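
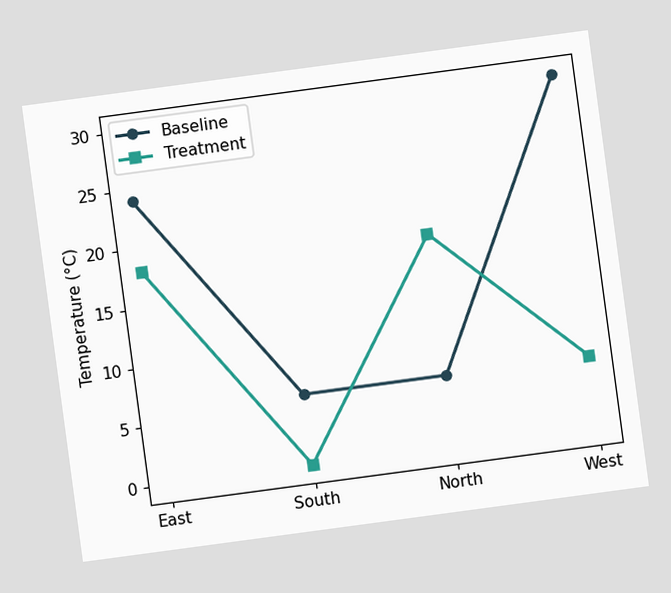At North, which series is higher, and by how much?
The chart is tilted about 8° counter-clockwise. At North, Treatment sits above the other line by 12°C.

Treatment, by 12°C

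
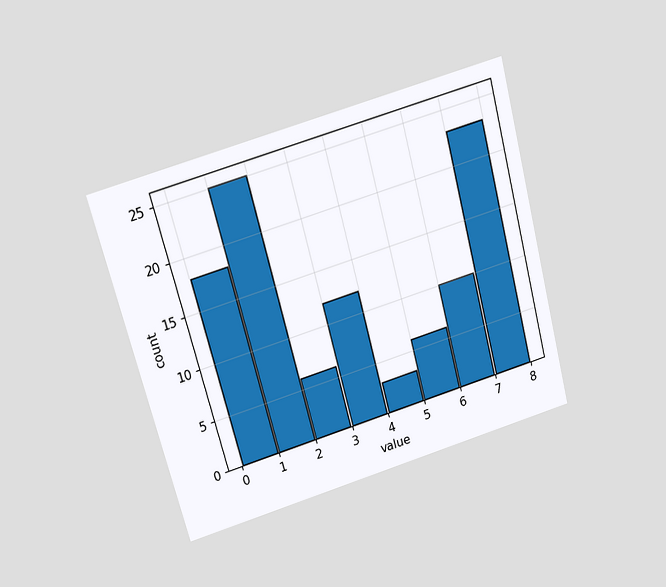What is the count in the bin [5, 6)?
The chart is tilted about 15° counter-clockwise and viewed slightly from above. The [5, 6) bin has height 6.

6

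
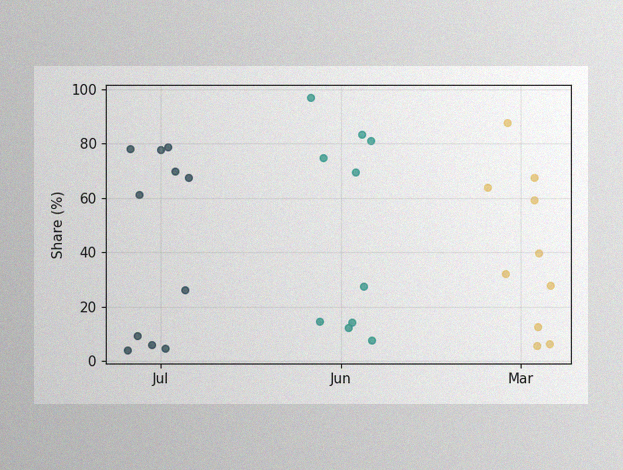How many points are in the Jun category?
10

The image has some photo noise and uneven lighting. Counting the markers in the Jun column gives 10.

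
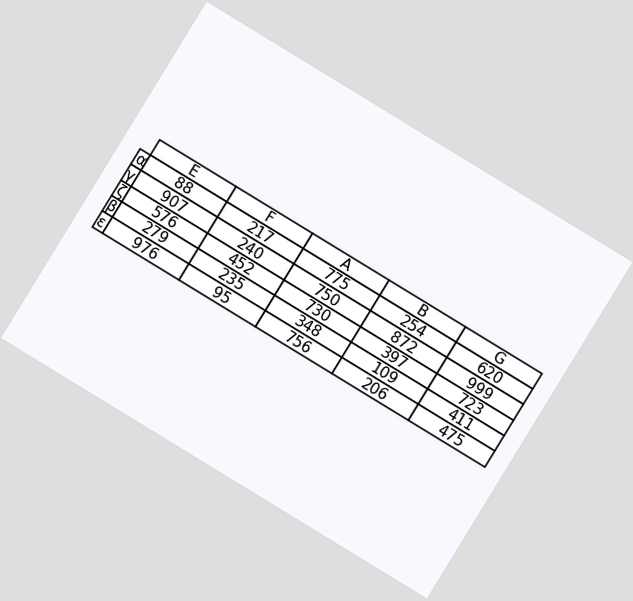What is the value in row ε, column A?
The chart is tilted about 31° clockwise. The (ε, A) cell reads 756.

756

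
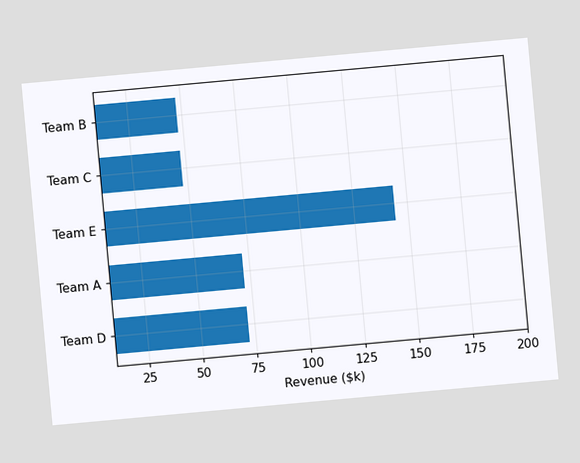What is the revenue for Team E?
The chart is tilted about 5° counter-clockwise. Reading along the chart's x-axis, the Team E bar reaches $144k.

$144k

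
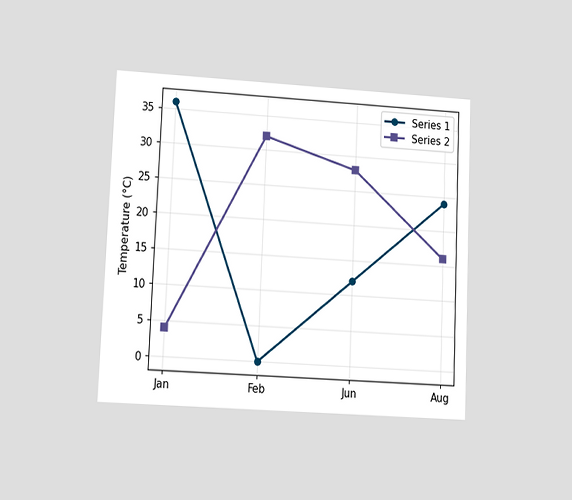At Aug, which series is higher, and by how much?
Series 1, by 8°C

The chart is tilted about 2° clockwise and viewed at a slight angle. At Aug, Series 1 sits above the other line by 8°C.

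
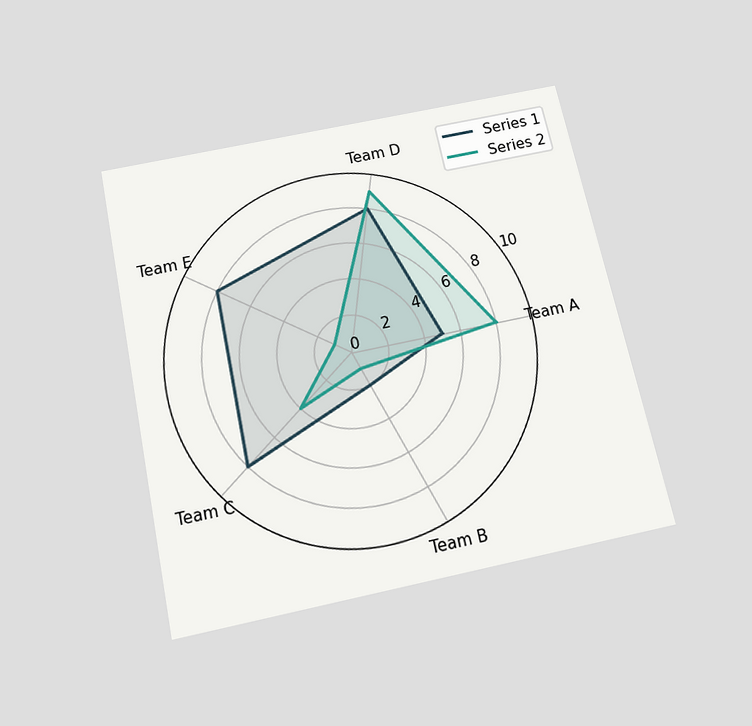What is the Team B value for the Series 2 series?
1

The chart is tilted about 12° counter-clockwise and viewed slightly from below. On the Team B axis, Series 2 reaches 1.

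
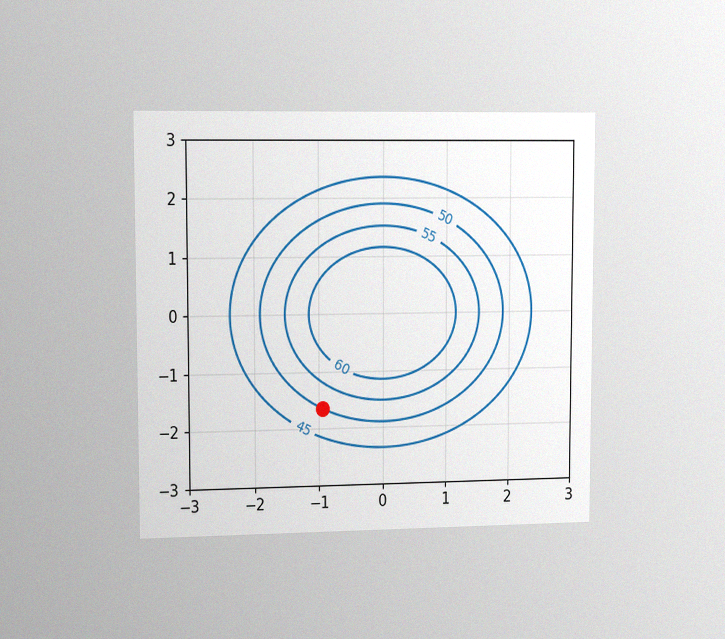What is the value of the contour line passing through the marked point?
50

The chart is viewed slightly from the left, with some photo noise. The marked point sits on the contour labelled 50.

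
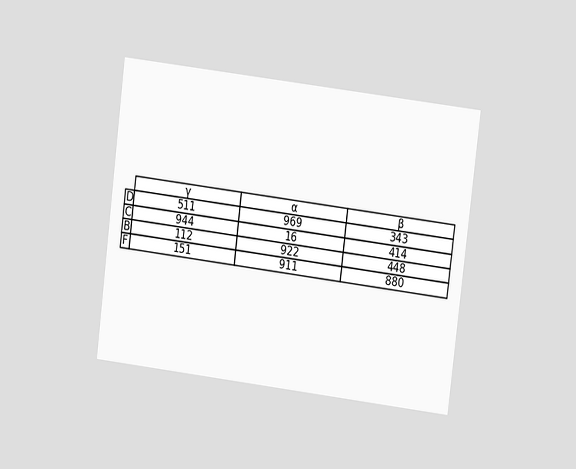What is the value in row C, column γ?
944

The chart is tilted about 7° clockwise and viewed at a slight angle. The (C, γ) cell reads 944.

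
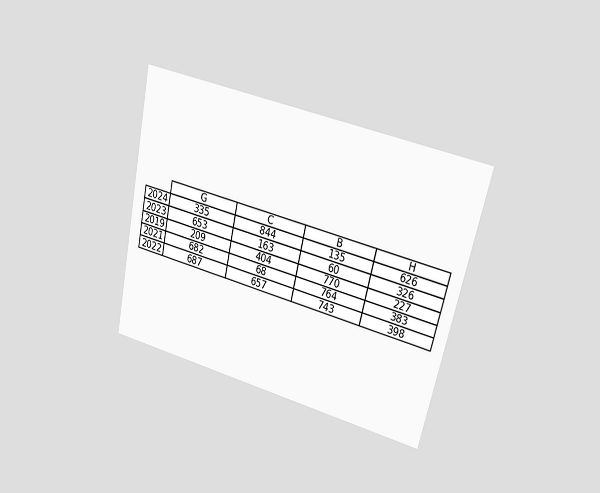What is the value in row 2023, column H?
326

The chart is tilted about 13° clockwise and viewed at a slight angle. The (2023, H) cell reads 326.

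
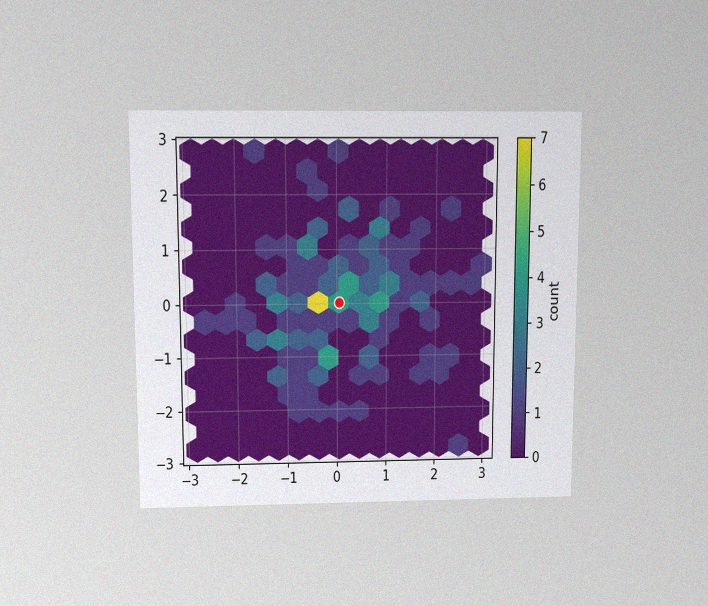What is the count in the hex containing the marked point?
4

The chart is viewed slightly from above, with some photo noise. The marked hex reads 4 on the colorbar.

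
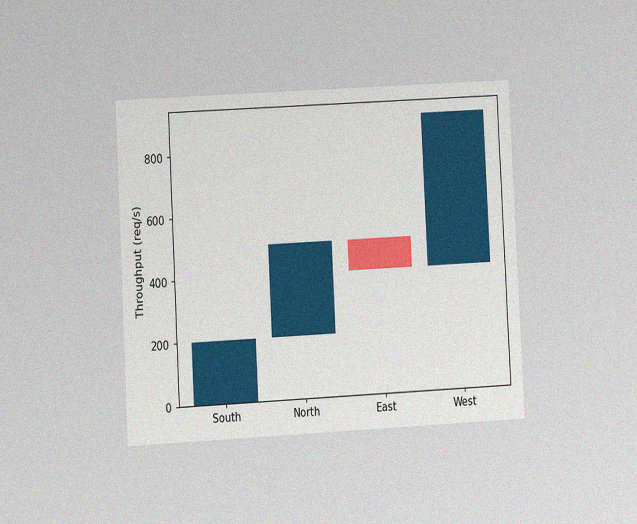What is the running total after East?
The chart is tilted about 3° counter-clockwise and viewed at a slight angle, with some photo noise. After East the running total reaches 400req/s.

400req/s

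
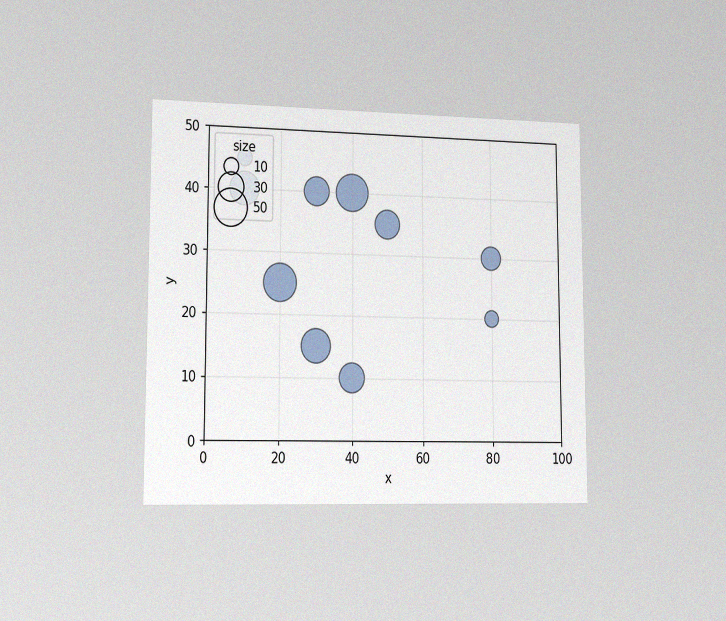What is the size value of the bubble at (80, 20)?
10

The chart is viewed slightly from the left, with some photo noise. Matching the bubble at (80, 20) against the size legend gives 10.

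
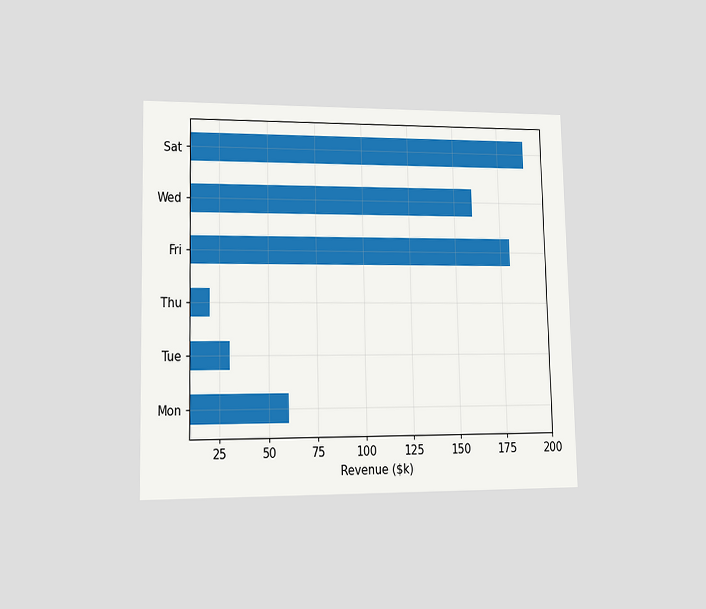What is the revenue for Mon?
$60k

The chart is viewed at a slight angle. Reading along the chart's x-axis, the Mon bar reaches $60k.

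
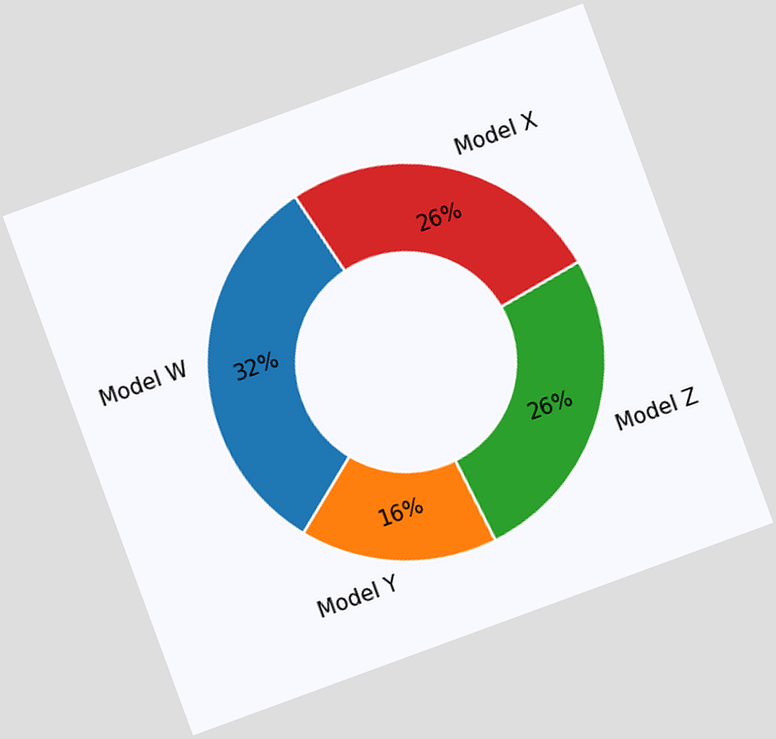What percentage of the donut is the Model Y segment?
The chart is tilted about 20° counter-clockwise. The Model Y segment takes up 16% of the ring.

16%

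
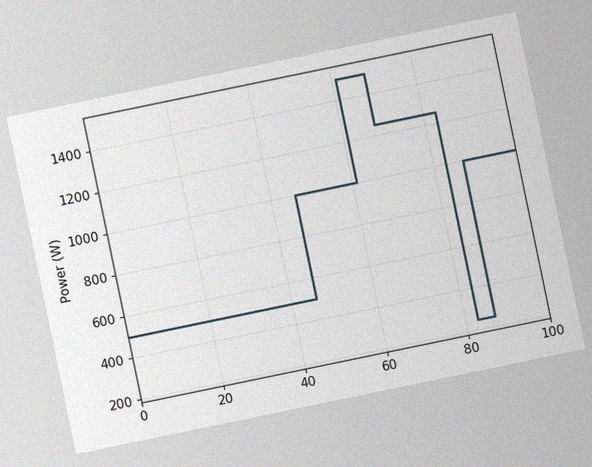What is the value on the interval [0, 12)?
500W

The chart is tilted about 12° counter-clockwise, with some photo noise. On [0, 12) the step sits at 500W.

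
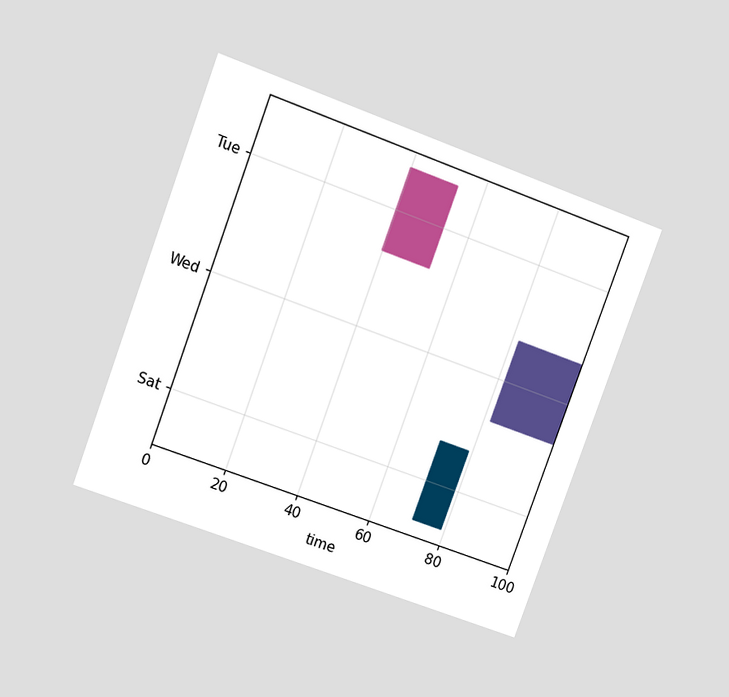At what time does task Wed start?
The chart is tilted about 20° clockwise and viewed at a slight angle. The Wed bar begins at t=82.

82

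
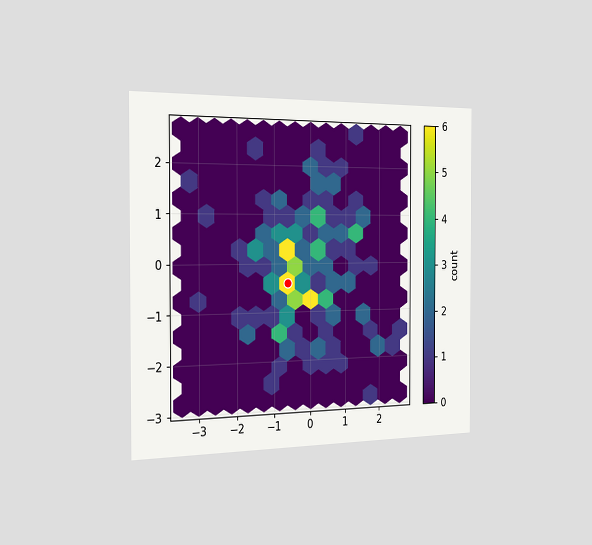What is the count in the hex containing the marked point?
The chart is viewed slightly from the left. The marked hex reads 6 on the colorbar.

6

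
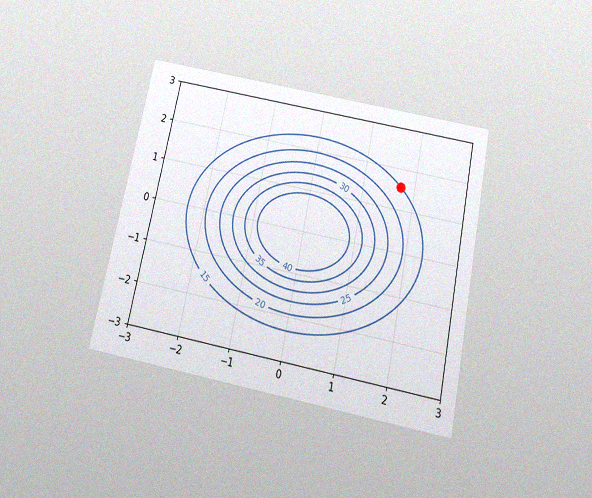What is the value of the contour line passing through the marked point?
The chart is tilted about 12° clockwise and viewed slightly from below, with some photo noise. The marked point sits on the contour labelled 15.

15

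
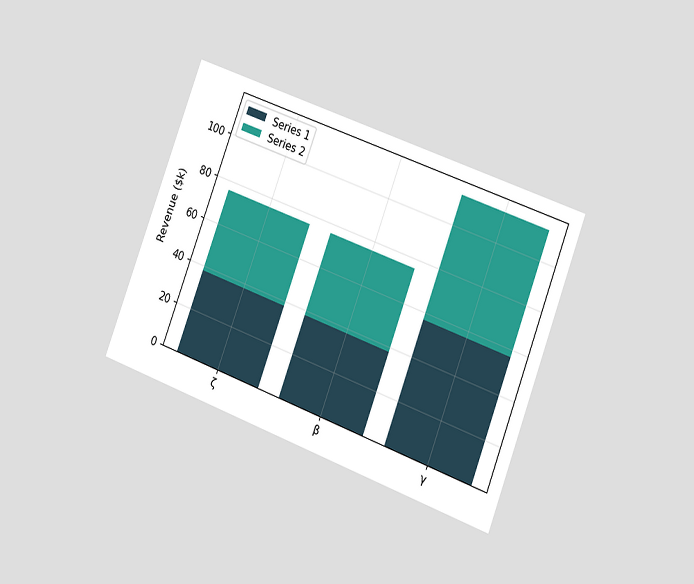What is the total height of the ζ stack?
$76k

The chart is tilted about 21° clockwise and viewed slightly from the right. The ζ stack's top reaches $76k on the y-axis.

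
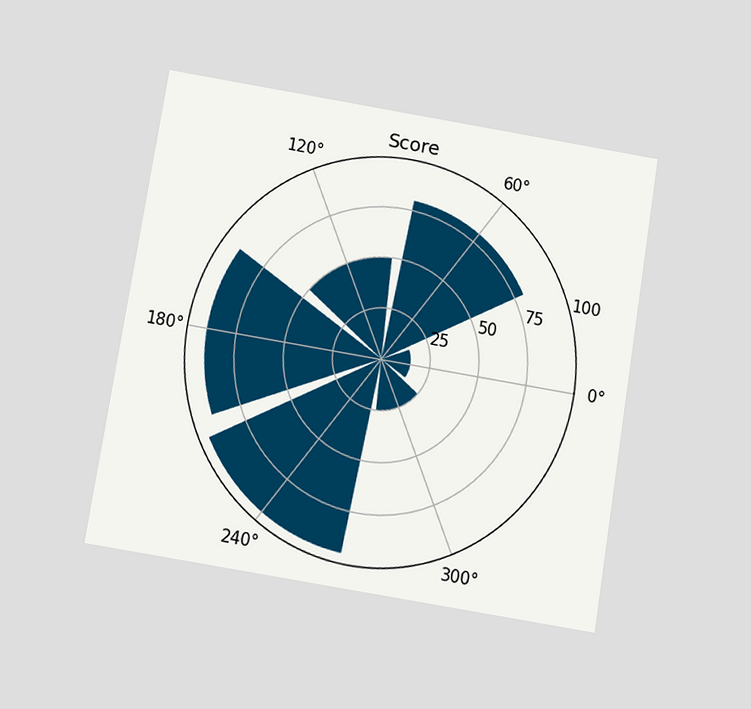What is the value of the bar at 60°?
The chart is tilted about 9° clockwise and viewed slightly from below. The bar at 60° reaches 80 on the radial axis.

80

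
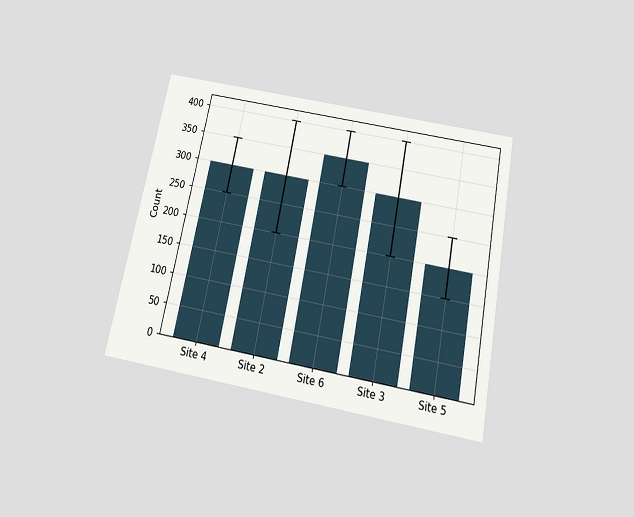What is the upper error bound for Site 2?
400

The chart is tilted about 11° clockwise and viewed slightly from below. The Site 2 bar's upper whisker reaches 400.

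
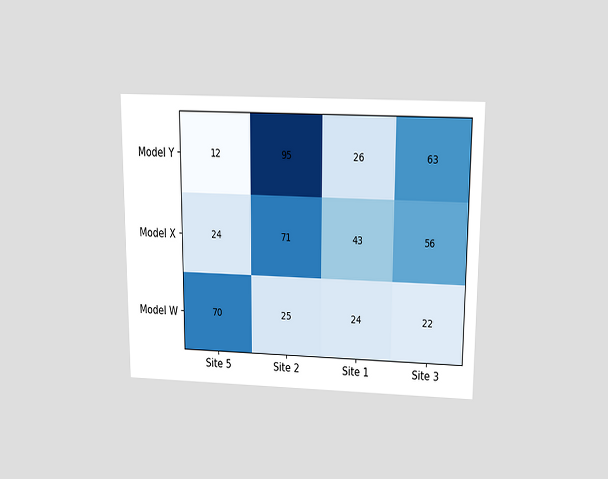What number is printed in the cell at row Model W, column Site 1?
24

The chart is viewed slightly from above. The (Model W, Site 1) cell reads 24.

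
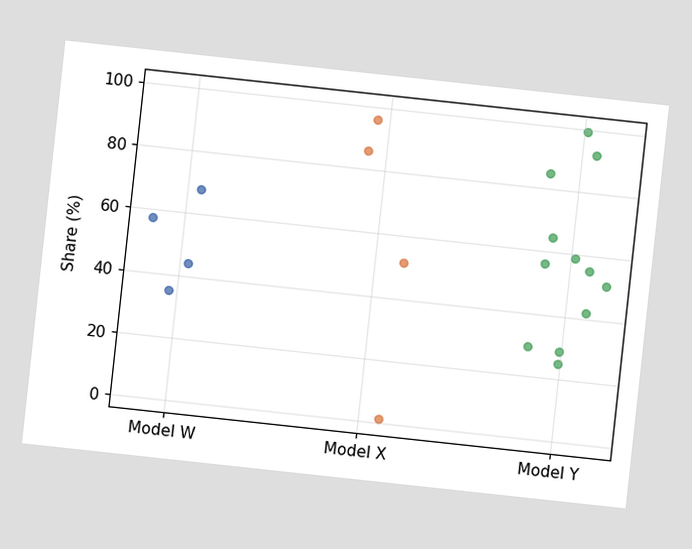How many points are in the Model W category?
The chart is tilted about 6° clockwise. Counting the markers in the Model W column gives 4.

4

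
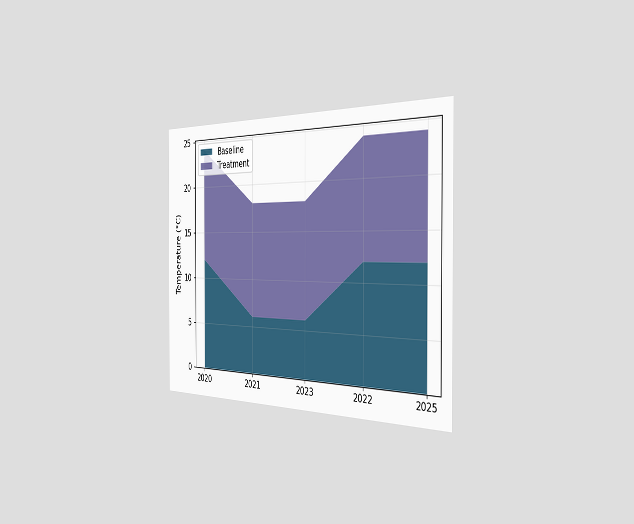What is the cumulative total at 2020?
The chart is viewed slightly from the right. The stacked total at 2020 reaches 24°C.

24°C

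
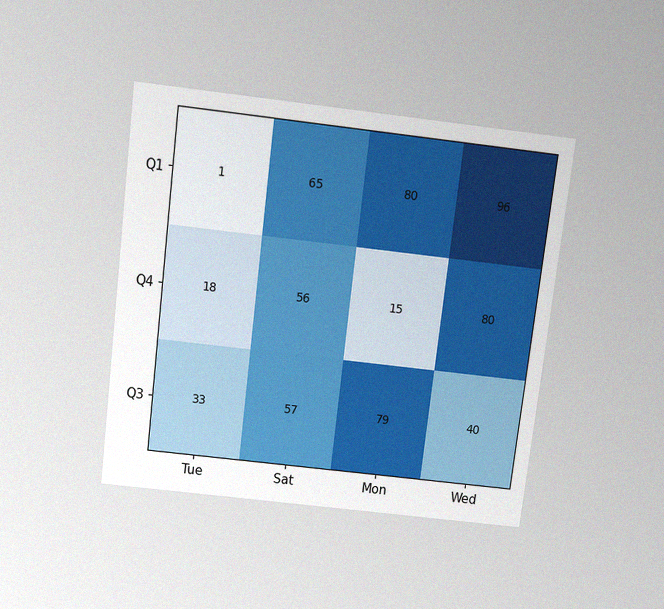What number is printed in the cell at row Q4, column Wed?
The chart is tilted about 7° clockwise and viewed slightly from above, with some photo noise. The (Q4, Wed) cell reads 80.

80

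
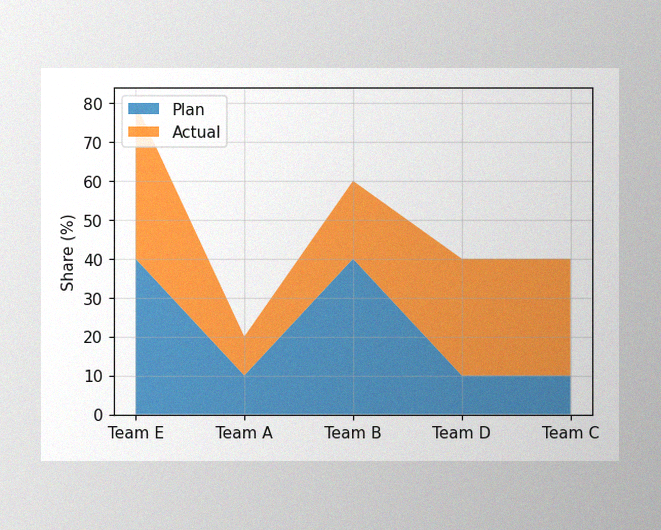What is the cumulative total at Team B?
60%

The image has some photo noise and uneven lighting. The stacked total at Team B reaches 60%.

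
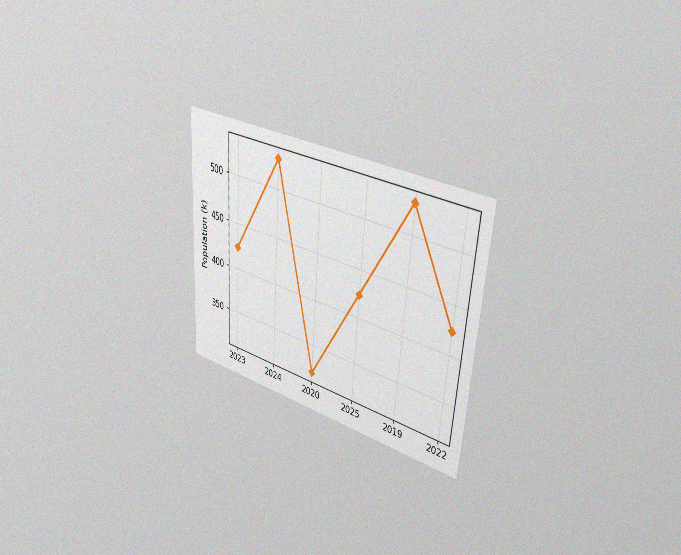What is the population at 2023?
424k

The chart is tilted about 4° clockwise and viewed slightly from the right, with some photo noise. At 2023, the line is at 424k.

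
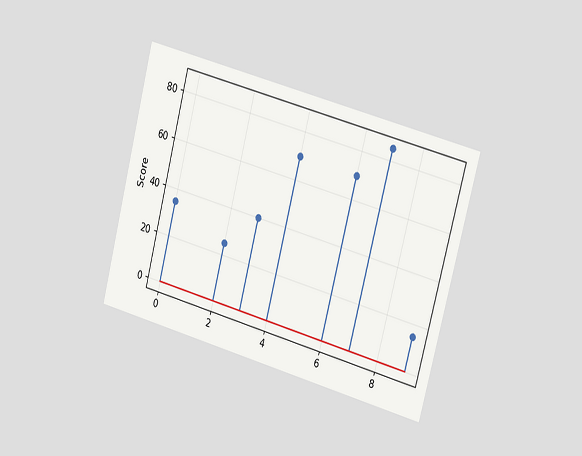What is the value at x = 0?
35

The chart is tilted about 15° clockwise and viewed slightly from the right. The stem at x=0 reaches 35.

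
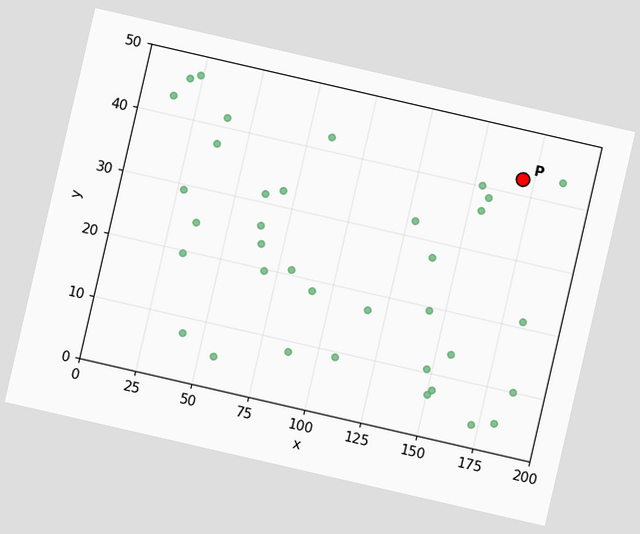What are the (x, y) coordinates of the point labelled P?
The chart is tilted about 13° clockwise. Following the gridlines from P to each axis, P sits at (170, 42.5).

(170, 42.5)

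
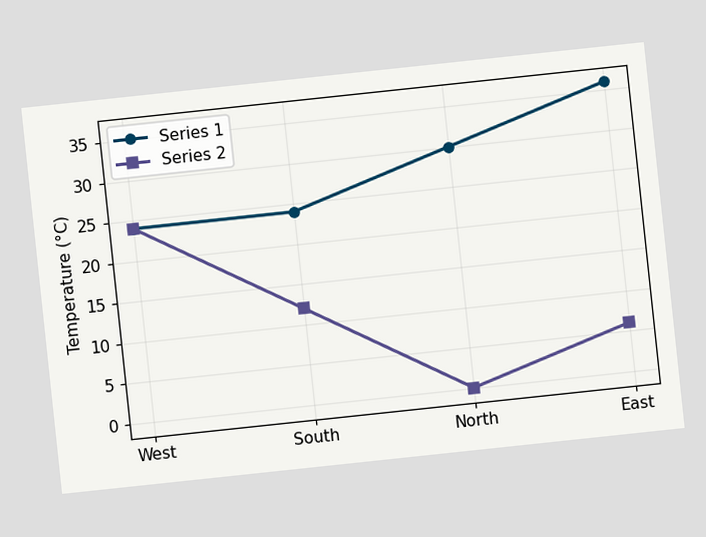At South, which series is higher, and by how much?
Series 1, by 12°C

The chart is tilted about 6° counter-clockwise. At South, Series 1 sits above the other line by 12°C.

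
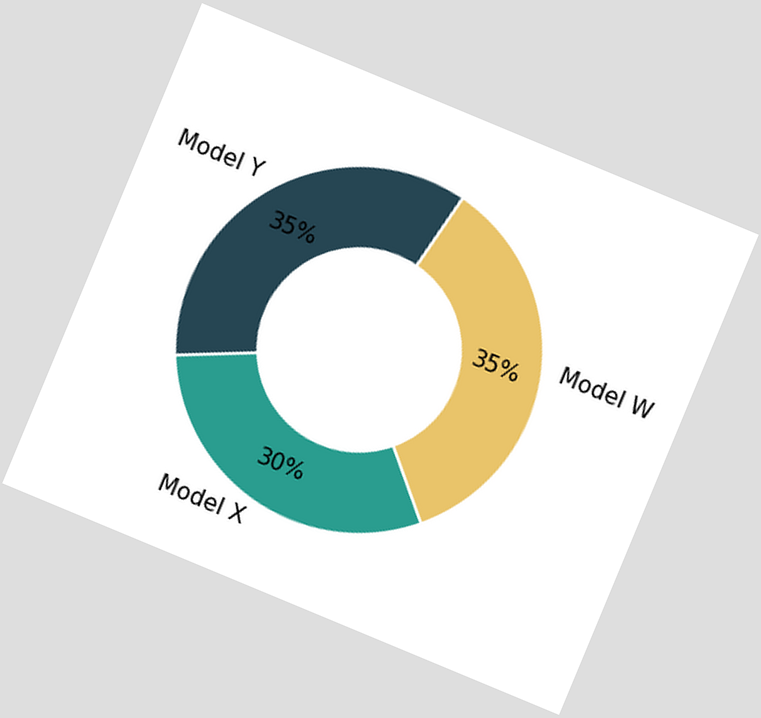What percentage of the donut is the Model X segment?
The chart is tilted about 23° clockwise. The Model X segment takes up 30% of the ring.

30%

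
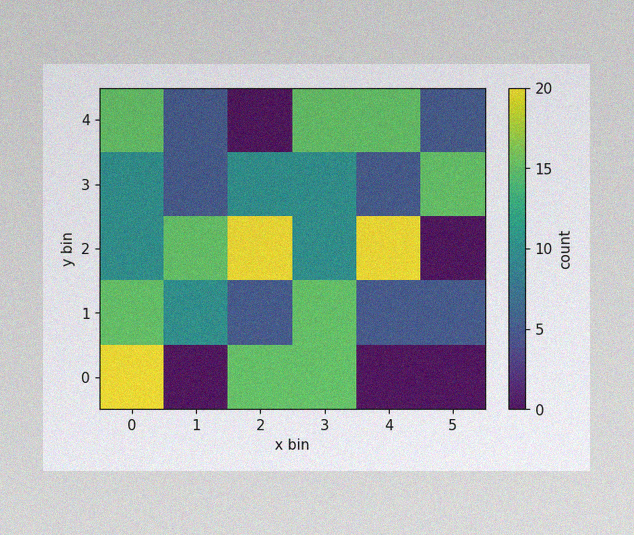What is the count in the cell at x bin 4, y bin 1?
5

The image has some photo noise and uneven lighting. Matching the cell (4, 1) against the colorbar gives 5.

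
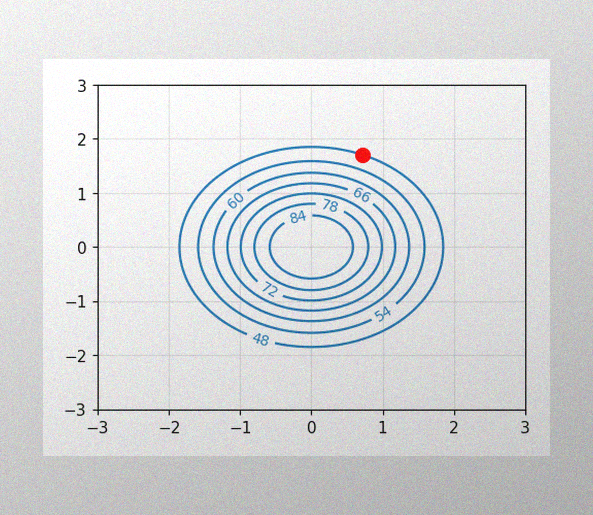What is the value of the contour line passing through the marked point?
48

The image has some photo noise and uneven lighting. The marked point sits on the contour labelled 48.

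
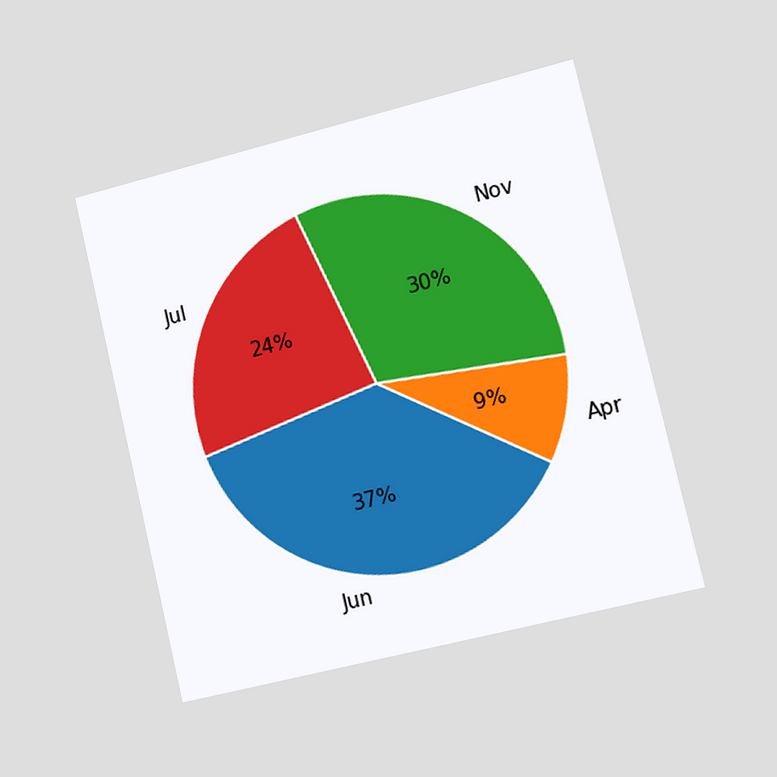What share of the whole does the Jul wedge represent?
24%

The chart is tilted about 13° counter-clockwise and viewed slightly from the right. The Jul slice takes up 24% of the pie.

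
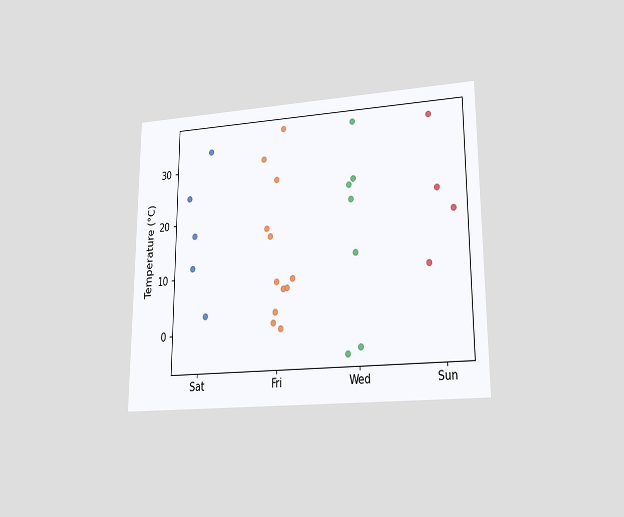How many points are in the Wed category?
7

The chart is viewed at a slight angle. Counting the markers in the Wed column gives 7.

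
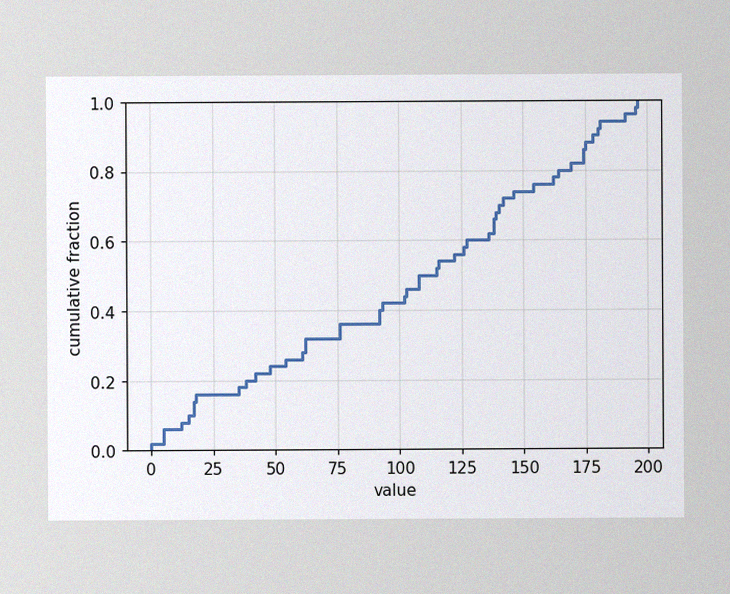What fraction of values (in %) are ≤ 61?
28%

The image has some photo noise and uneven lighting. At x=61 the ECDF step is at 28%.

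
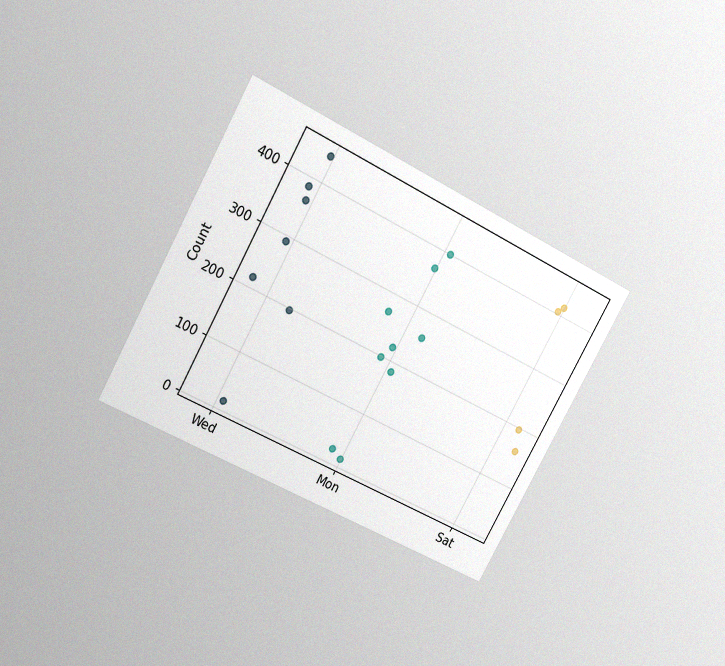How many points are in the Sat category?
4

The chart is tilted about 29° clockwise and viewed slightly from above, with some photo noise. Counting the markers in the Sat column gives 4.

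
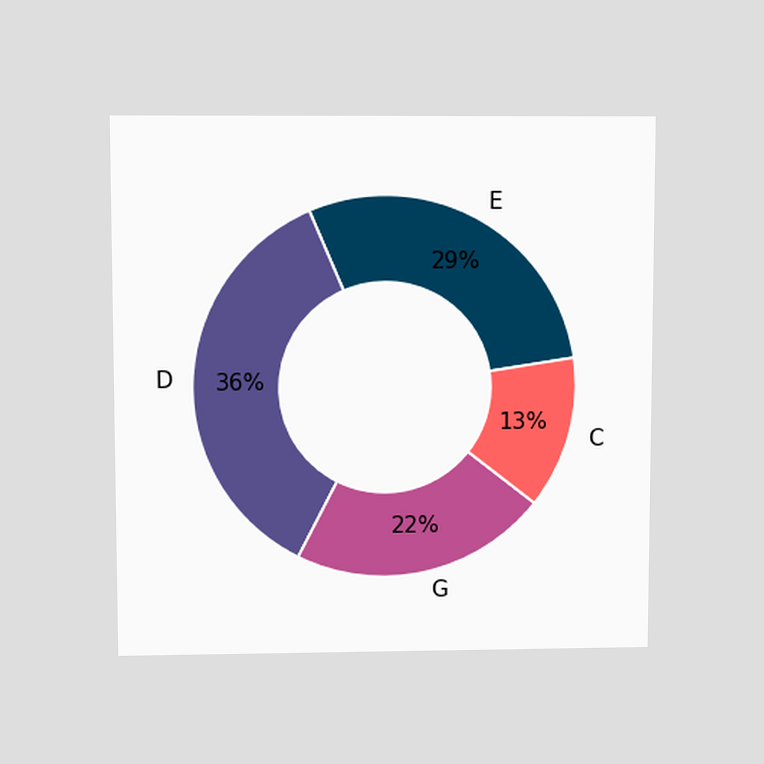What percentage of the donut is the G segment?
The chart is viewed slightly from above. The G segment takes up 22% of the ring.

22%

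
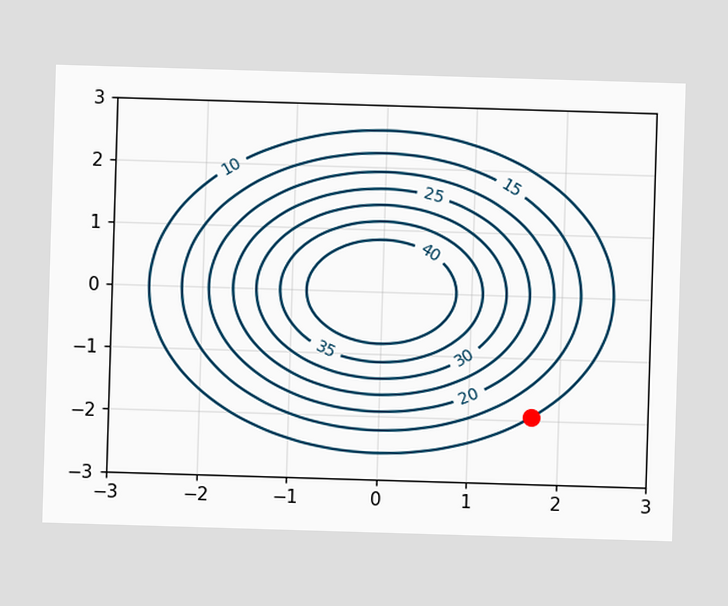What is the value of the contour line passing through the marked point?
10

The marked point sits on the contour labelled 10.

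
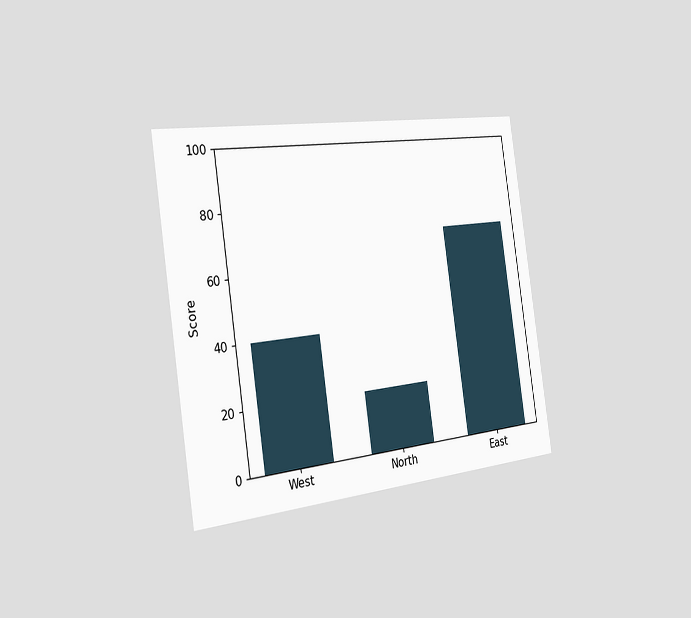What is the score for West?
40

The chart is tilted about 8° counter-clockwise and viewed slightly from the left. Reading along the chart's y-axis, the West bar reaches 40.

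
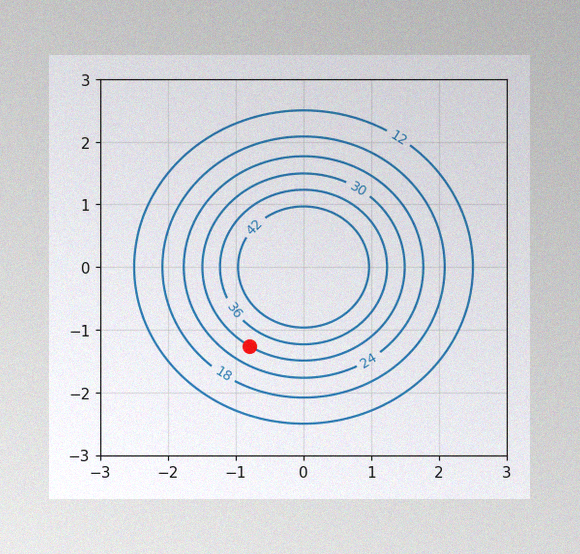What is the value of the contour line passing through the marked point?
30

The image has some photo noise and uneven lighting. The marked point sits on the contour labelled 30.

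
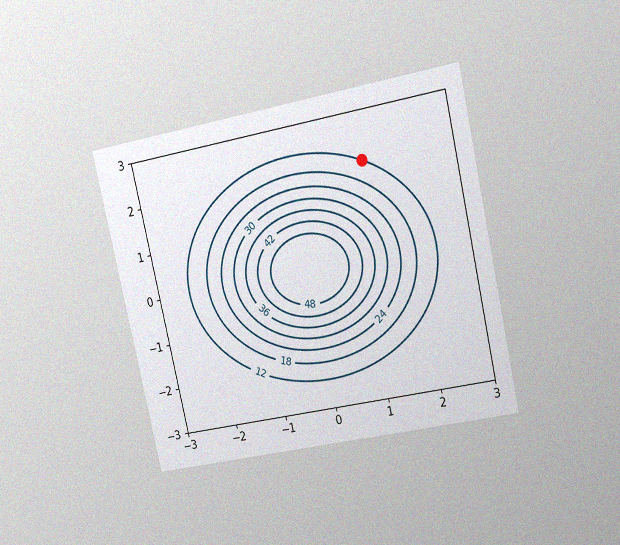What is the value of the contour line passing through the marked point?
The chart is tilted about 13° counter-clockwise and viewed at a slight angle, with some photo noise. The marked point sits on the contour labelled 12.

12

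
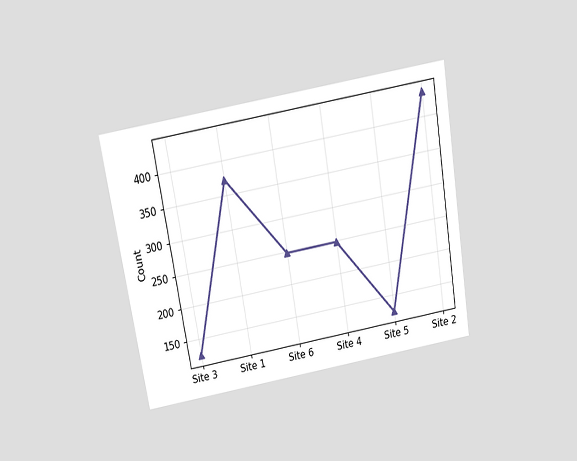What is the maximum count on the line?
434

The chart is tilted about 10° counter-clockwise and viewed slightly from above. The highest point is at Site 2, and reading across to the y-axis gives 434.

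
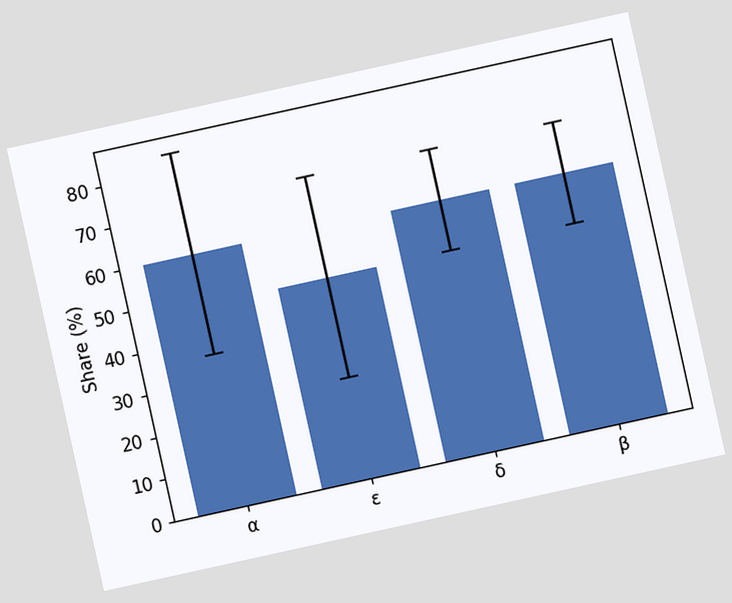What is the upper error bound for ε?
The chart is tilted about 12° counter-clockwise. The ε bar's upper whisker reaches 72%.

72%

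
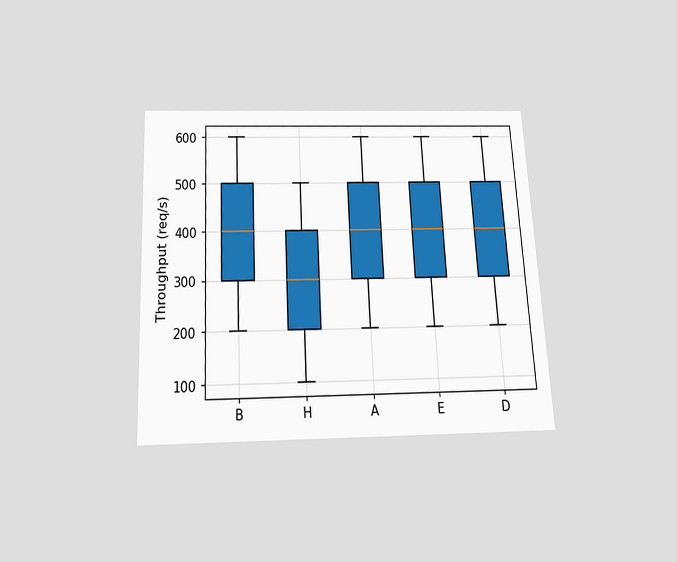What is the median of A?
400req/s

The chart is tilted about 3° counter-clockwise and viewed slightly from below. The median line in the A box sits at 400req/s.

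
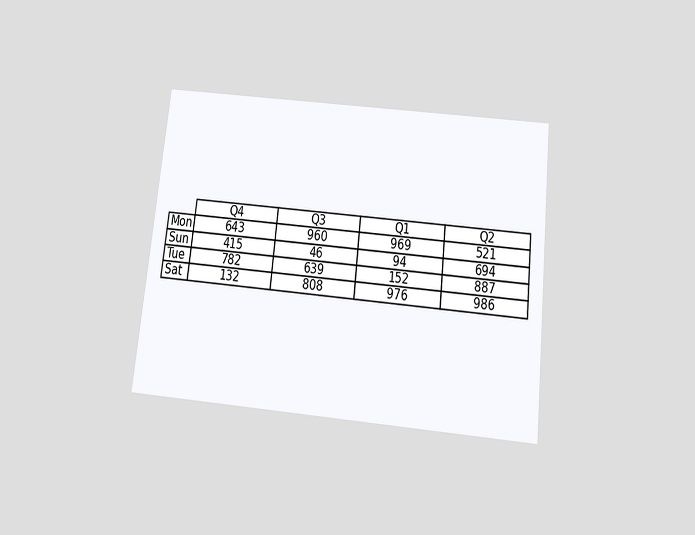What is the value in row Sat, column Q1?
976

The chart is tilted about 6° clockwise and viewed slightly from below. The (Sat, Q1) cell reads 976.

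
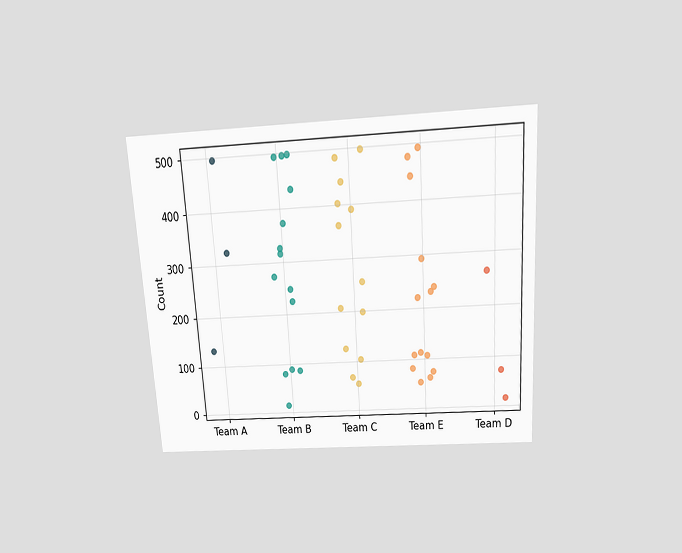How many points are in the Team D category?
The chart is tilted about 4° counter-clockwise and viewed slightly from above. Counting the markers in the Team D column gives 3.

3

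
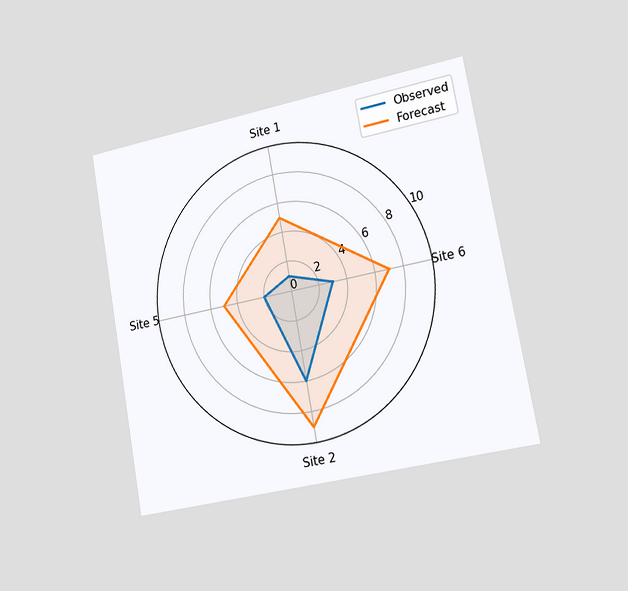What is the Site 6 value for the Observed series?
The chart is tilted about 10° counter-clockwise and viewed slightly from the right. On the Site 6 axis, Observed reaches 3.

3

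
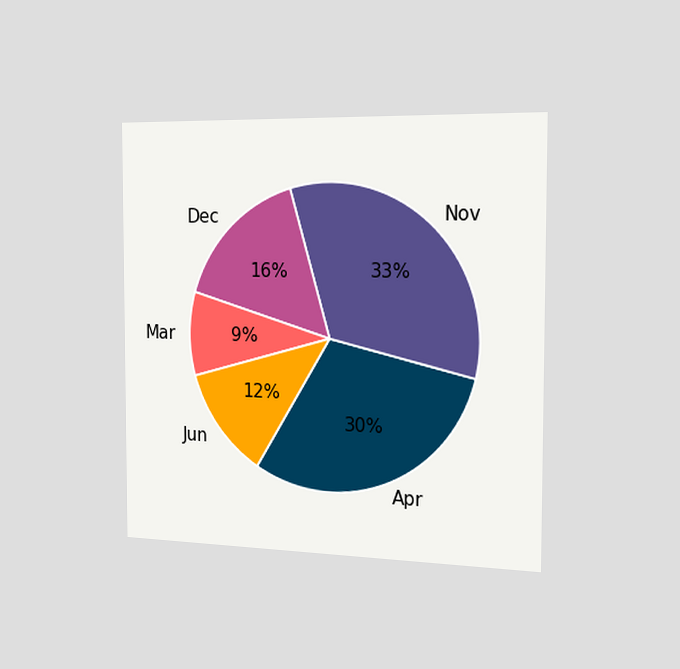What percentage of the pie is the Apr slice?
30%

The chart is viewed slightly from the right. The Apr slice takes up 30% of the pie.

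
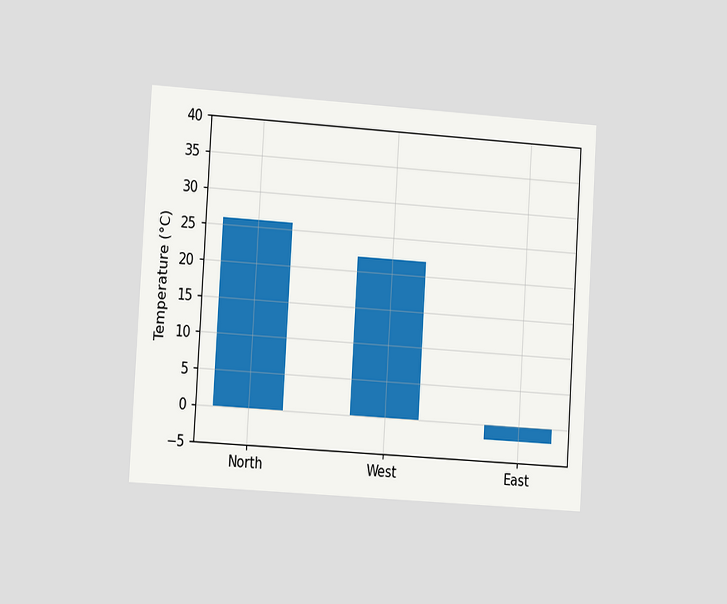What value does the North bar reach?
26°C

The chart is tilted about 3° clockwise and viewed slightly from the left. Reading along the chart's y-axis, the North bar reaches 26°C.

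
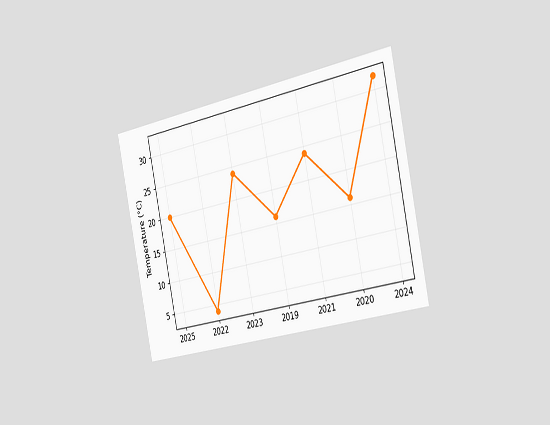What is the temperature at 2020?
16°C

The chart is tilted about 12° counter-clockwise and viewed slightly from the right. At 2020, the line is at 16°C.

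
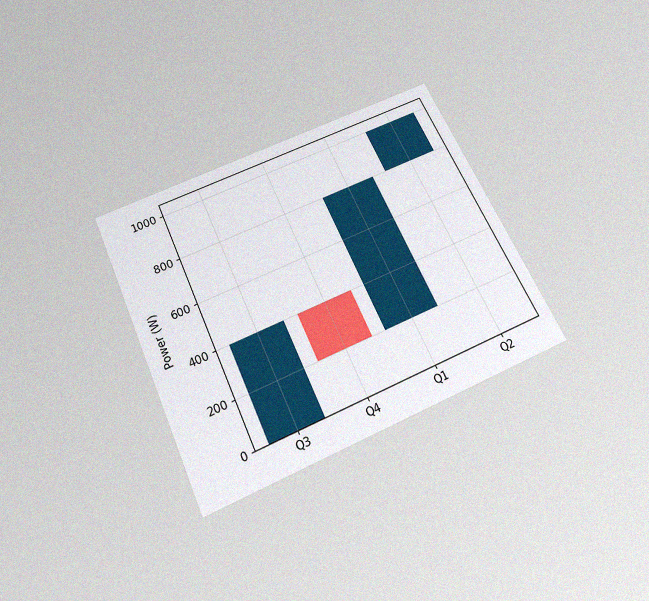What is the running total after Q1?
The chart is tilted about 25° counter-clockwise and viewed slightly from below, with some photo noise. After Q1 the running total reaches 800W.

800W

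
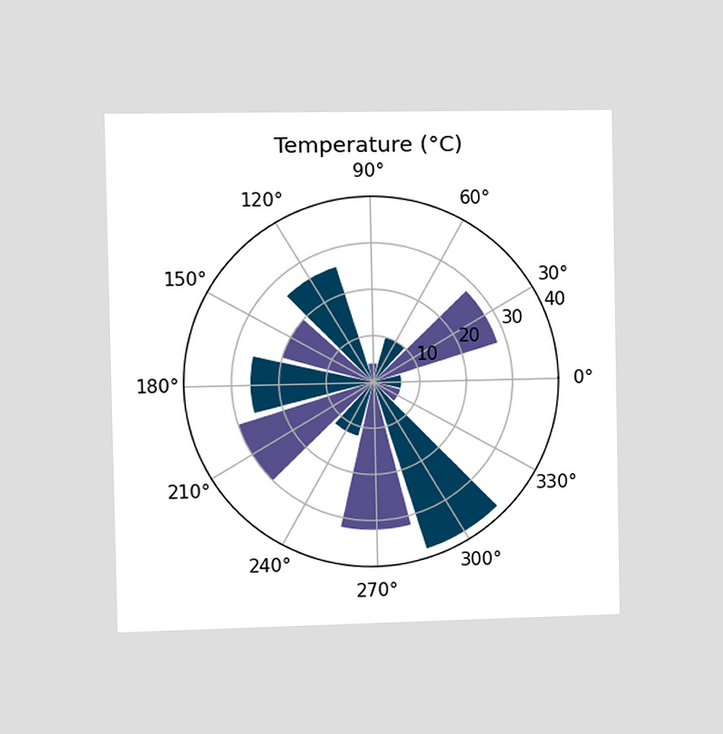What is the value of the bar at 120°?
26°C

The chart is viewed slightly from the left. The bar at 120° reaches 26°C on the radial axis.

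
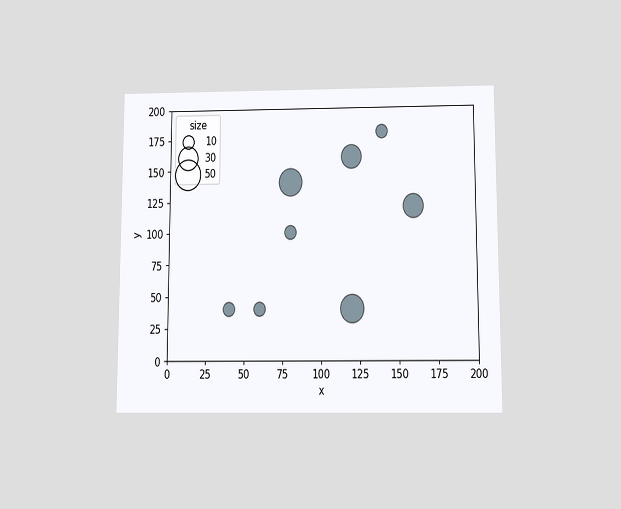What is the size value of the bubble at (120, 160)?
30

The chart is viewed slightly from below. Matching the bubble at (120, 160) against the size legend gives 30.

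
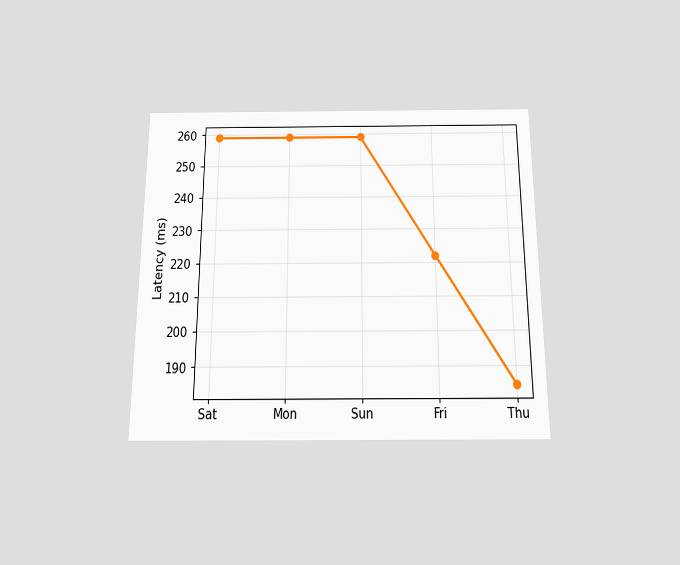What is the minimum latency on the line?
185ms

The chart is viewed slightly from below. The lowest point is at Thu, and reading across to the y-axis gives 185ms.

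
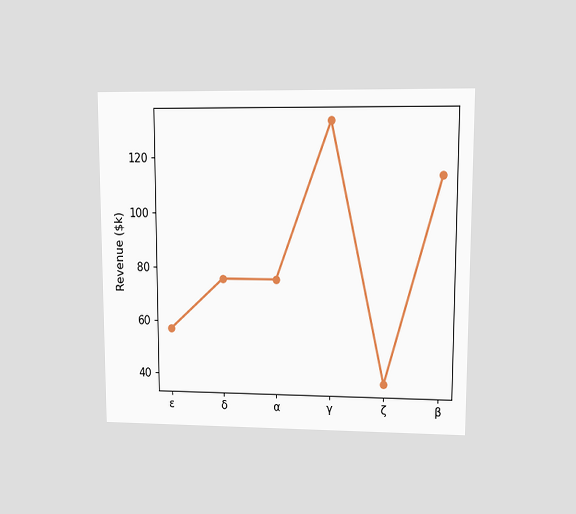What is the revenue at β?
$114k

The chart is viewed at a slight angle. At β, the line is at $114k.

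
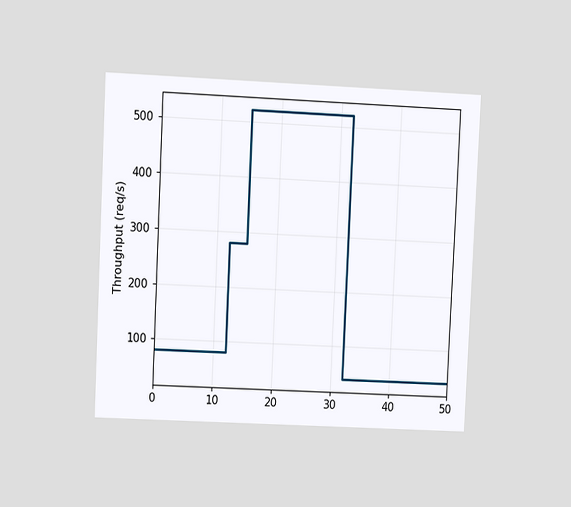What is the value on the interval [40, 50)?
The chart is tilted about 3° clockwise and viewed at a slight angle. On [40, 50) the step sits at 40req/s.

40req/s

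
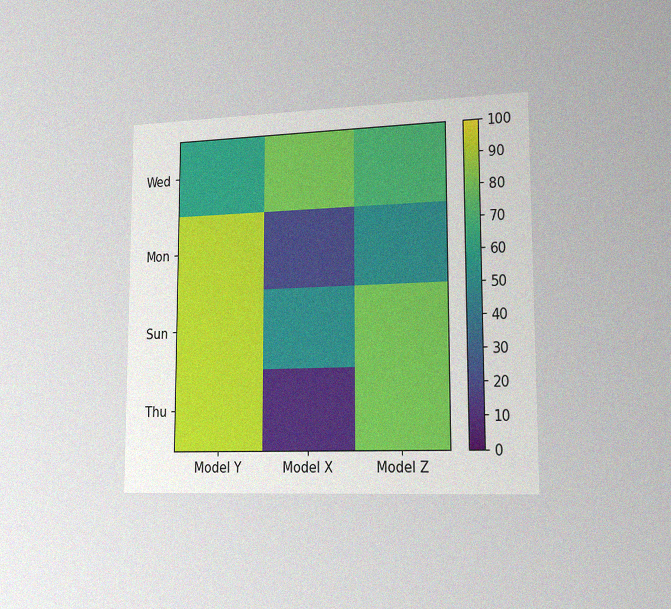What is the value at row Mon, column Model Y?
90

The chart is viewed slightly from the right, with some photo noise. Matching cell (Mon, Model Y) against the colorbar gives 90.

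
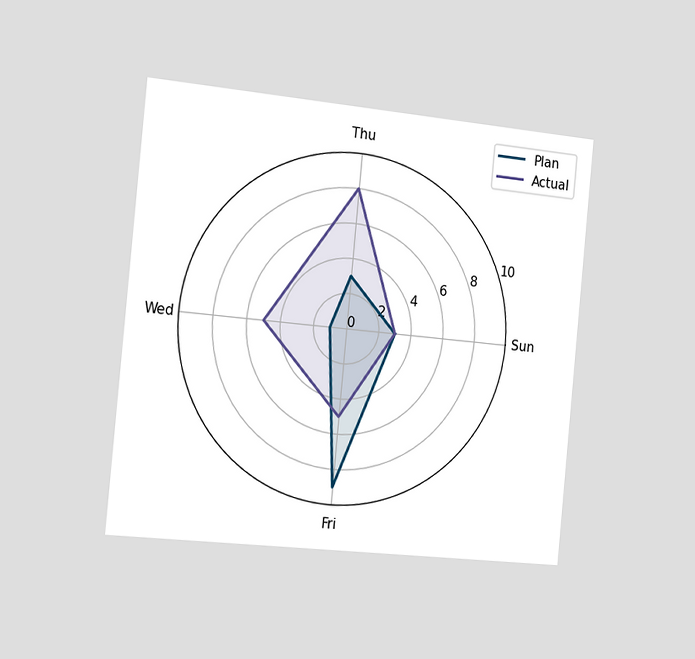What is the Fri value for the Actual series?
The chart is tilted about 5° clockwise and viewed slightly from the left. On the Fri axis, Actual reaches 5.

5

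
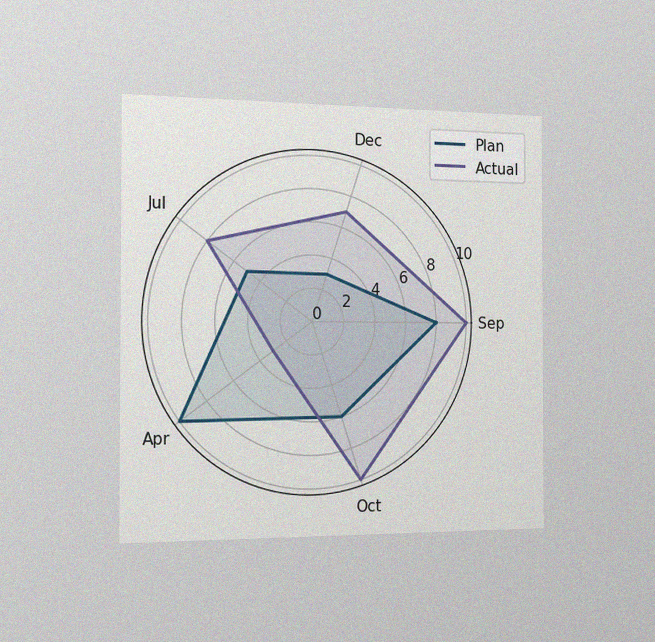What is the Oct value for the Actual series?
The chart is viewed slightly from the left, with some photo noise. On the Oct axis, Actual reaches 10.

10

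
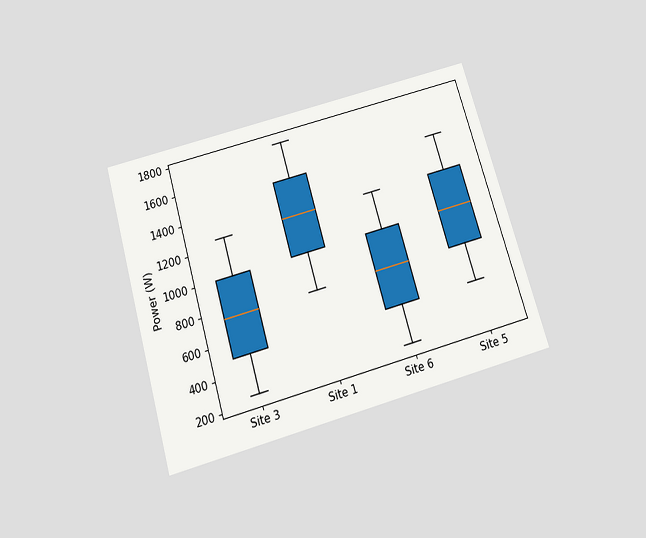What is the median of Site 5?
The chart is tilted about 16° counter-clockwise and viewed slightly from below. The median line in the Site 5 box sits at 1000W.

1000W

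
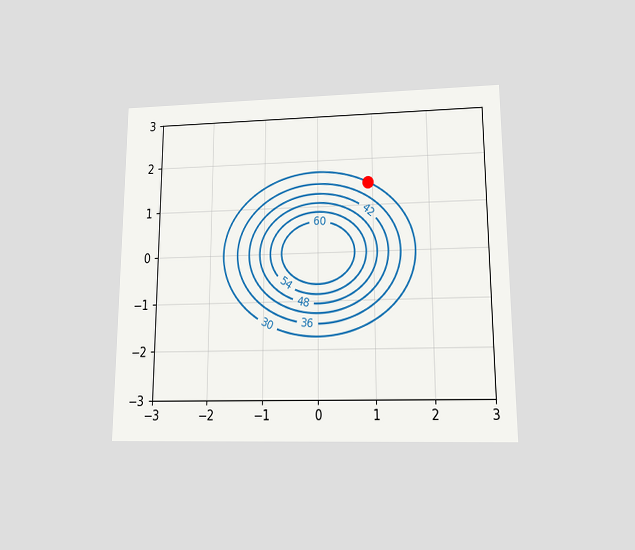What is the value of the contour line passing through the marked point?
30

The chart is viewed at a slight angle. The marked point sits on the contour labelled 30.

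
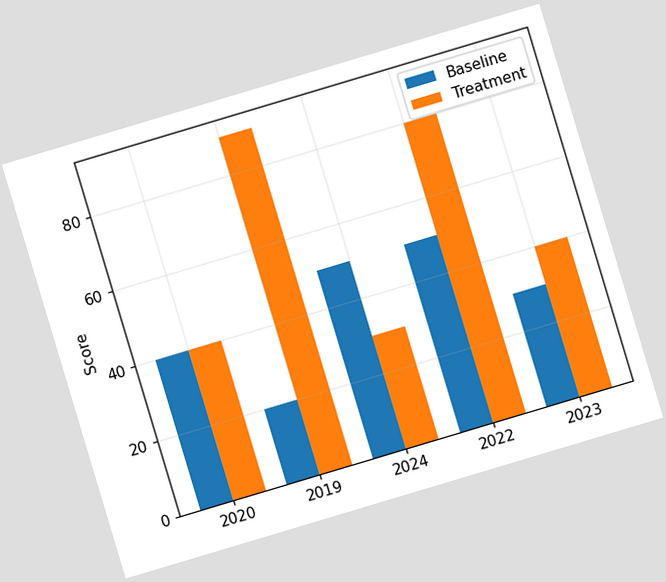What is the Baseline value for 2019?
20

The chart is tilted about 17° counter-clockwise. The Baseline bar at 2019 reaches 20 on the y-axis.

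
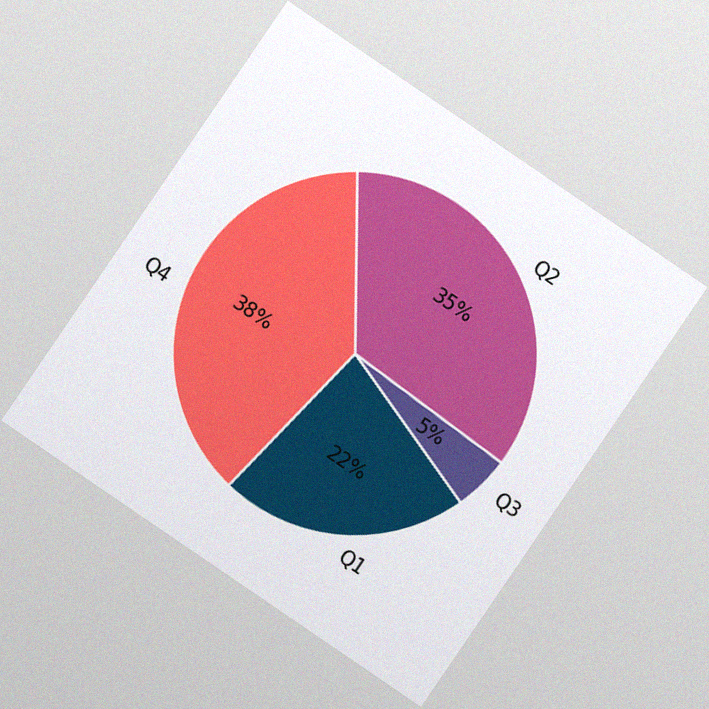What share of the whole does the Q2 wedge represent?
The chart is tilted about 34° clockwise, with some photo noise. The Q2 slice takes up 35% of the pie.

35%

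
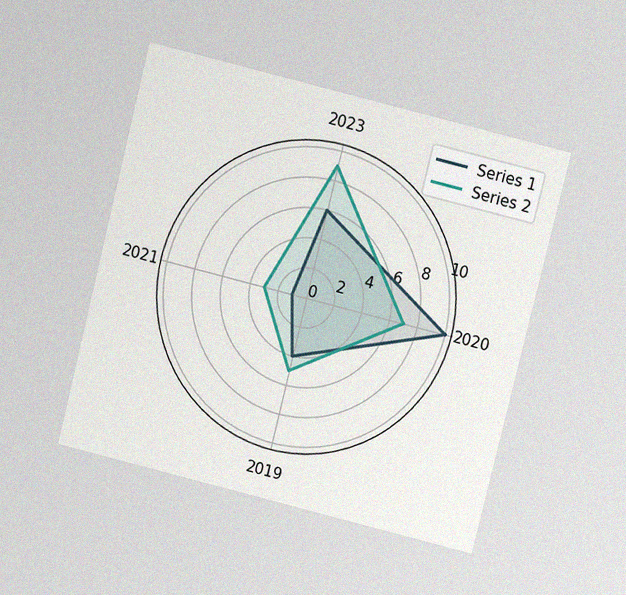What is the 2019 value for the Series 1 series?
The chart is tilted about 14° clockwise and viewed slightly from above, with some photo noise. On the 2019 axis, Series 1 reaches 4.

4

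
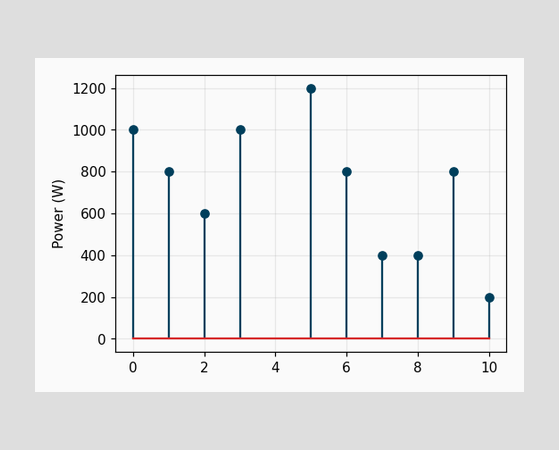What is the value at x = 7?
400W

The stem at x=7 reaches 400W.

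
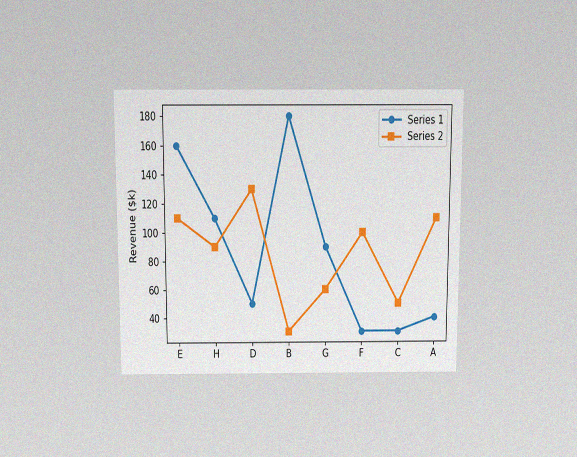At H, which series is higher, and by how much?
Series 1, by $20k

The chart is viewed slightly from above, with some photo noise. At H, Series 1 sits above the other line by $20k.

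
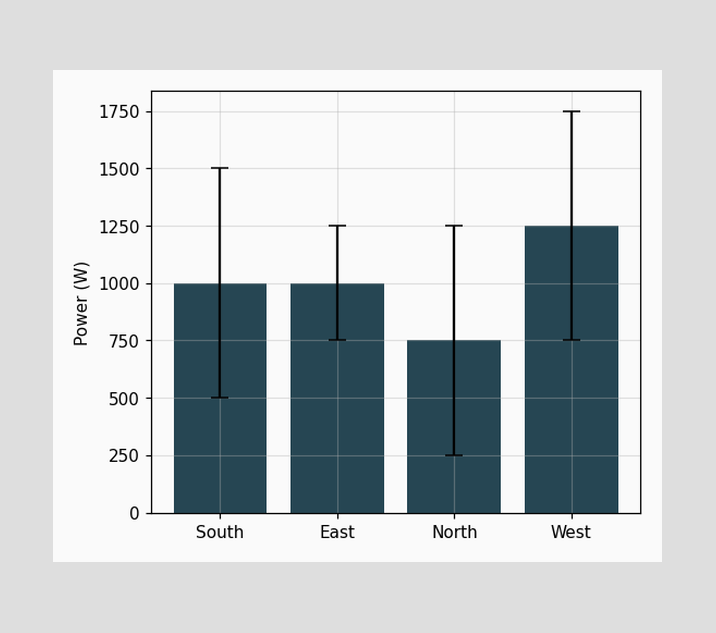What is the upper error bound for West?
The West bar's upper whisker reaches 1750W.

1750W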